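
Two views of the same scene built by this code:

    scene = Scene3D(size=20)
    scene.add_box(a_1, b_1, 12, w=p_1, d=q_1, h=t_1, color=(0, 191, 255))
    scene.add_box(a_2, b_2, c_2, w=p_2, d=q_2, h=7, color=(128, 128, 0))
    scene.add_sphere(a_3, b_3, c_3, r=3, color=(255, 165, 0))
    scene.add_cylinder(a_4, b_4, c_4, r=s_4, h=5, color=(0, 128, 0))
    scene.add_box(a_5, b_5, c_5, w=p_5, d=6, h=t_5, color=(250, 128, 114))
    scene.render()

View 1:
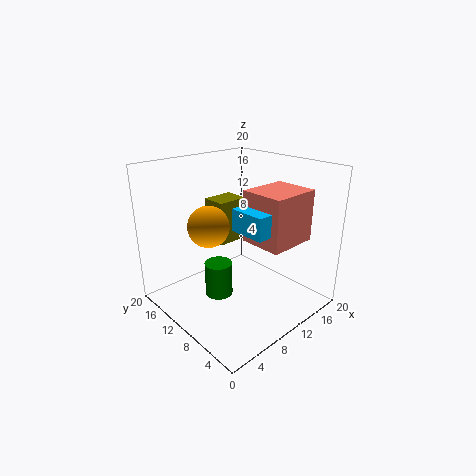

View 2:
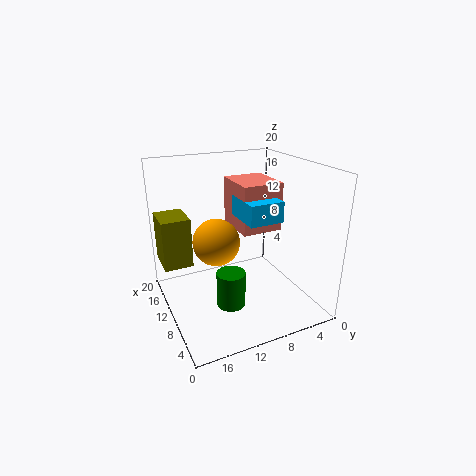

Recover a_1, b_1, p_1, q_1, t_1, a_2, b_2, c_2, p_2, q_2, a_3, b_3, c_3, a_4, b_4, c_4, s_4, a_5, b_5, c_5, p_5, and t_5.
a_1 = 8
b_1 = 4
p_1 = 6
q_1 = 5
t_1 = 3
a_2 = 12
b_2 = 16
c_2 = 6
p_2 = 5
q_2 = 4
a_3 = 8
b_3 = 14
c_3 = 11
a_4 = 8
b_4 = 12
c_4 = 1
s_4 = 2
a_5 = 10
b_5 = 3
c_5 = 10
p_5 = 7
t_5 = 7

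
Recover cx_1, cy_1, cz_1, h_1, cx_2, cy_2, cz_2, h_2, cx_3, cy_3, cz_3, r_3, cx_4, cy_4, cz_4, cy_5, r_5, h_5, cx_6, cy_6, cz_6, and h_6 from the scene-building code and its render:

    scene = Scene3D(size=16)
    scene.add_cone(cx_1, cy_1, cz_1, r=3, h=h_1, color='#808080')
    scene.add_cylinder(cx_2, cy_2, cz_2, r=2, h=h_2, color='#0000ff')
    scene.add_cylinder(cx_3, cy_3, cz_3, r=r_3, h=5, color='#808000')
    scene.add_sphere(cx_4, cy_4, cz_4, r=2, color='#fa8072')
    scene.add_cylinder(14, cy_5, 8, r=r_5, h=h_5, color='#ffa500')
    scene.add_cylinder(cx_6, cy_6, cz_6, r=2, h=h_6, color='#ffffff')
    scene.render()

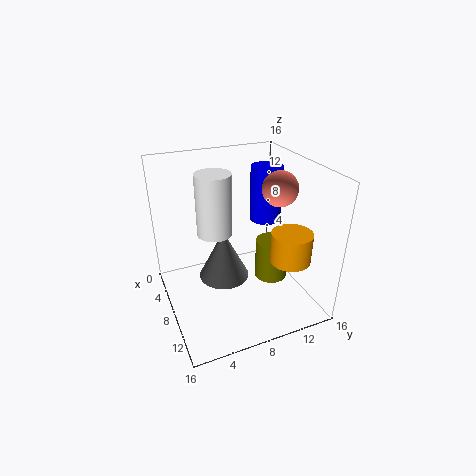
cx_1 = 6, cy_1 = 7, cz_1 = 2, h_1 = 6, cx_2 = 3, cy_2 = 14, cz_2 = 7, h_2 = 7, cx_3 = 7, cy_3 = 13, cz_3 = 1, r_3 = 2, cx_4 = 8, cy_4 = 13, cz_4 = 13, cy_5 = 11, r_5 = 2, h_5 = 3, cx_6 = 6, cy_6 = 6, cz_6 = 8, h_6 = 7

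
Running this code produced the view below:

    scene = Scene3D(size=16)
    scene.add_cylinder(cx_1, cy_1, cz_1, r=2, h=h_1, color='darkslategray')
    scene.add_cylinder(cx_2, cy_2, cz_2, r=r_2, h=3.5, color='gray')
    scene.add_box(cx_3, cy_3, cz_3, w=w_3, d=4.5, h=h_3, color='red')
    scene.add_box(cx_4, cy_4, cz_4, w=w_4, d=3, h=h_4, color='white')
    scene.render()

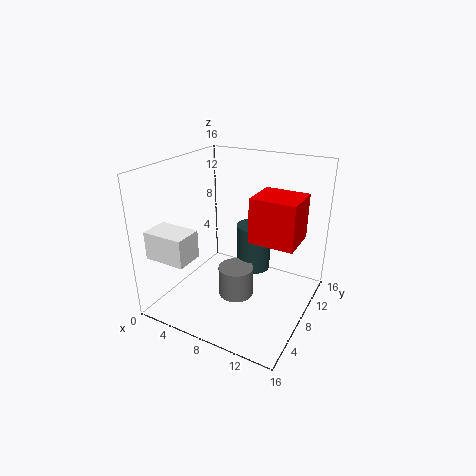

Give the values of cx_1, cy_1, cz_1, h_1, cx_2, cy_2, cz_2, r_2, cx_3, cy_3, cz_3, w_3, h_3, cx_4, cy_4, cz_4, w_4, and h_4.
cx_1 = 8.5, cy_1 = 11, cz_1 = 3, h_1 = 5.5, cx_2 = 8, cy_2 = 7.5, cz_2 = 1, r_2 = 2, cx_3 = 9.5, cy_3 = 7.5, cz_3 = 8, w_3 = 5, h_3 = 5, cx_4 = 1, cy_4 = 1, cz_4 = 7, w_4 = 4.5, h_4 = 3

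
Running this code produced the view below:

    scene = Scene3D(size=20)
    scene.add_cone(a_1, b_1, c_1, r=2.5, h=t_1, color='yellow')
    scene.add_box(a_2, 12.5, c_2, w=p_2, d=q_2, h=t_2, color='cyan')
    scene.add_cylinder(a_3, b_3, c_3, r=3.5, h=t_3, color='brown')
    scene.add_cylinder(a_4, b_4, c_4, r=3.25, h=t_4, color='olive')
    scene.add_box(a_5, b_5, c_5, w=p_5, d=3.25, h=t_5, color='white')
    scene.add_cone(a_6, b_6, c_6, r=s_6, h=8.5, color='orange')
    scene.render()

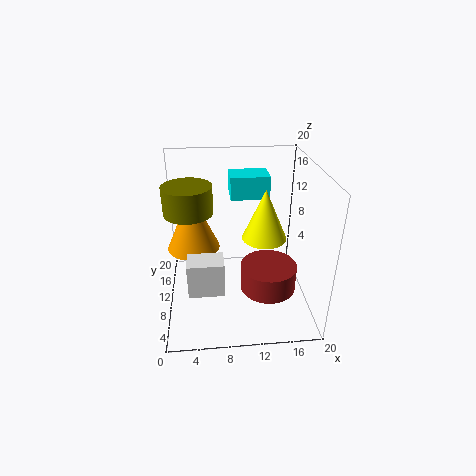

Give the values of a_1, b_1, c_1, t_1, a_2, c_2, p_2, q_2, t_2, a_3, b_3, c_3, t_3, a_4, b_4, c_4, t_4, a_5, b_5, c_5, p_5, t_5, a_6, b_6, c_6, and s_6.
a_1 = 12.25
b_1 = 3
c_1 = 14
t_1 = 5.75
a_2 = 9.25
c_2 = 14.5
p_2 = 5.5
q_2 = 4
t_2 = 3.25
a_3 = 13.25
b_3 = 4.25
c_3 = 6
t_3 = 3.25
a_4 = 3.5
b_4 = 10.25
c_4 = 14
t_4 = 3.75
a_5 = 3
b_5 = 4.5
c_5 = 4.5
p_5 = 4.75
t_5 = 4.75
a_6 = 3.75
b_6 = 12.5
c_6 = 7.5
s_6 = 3.75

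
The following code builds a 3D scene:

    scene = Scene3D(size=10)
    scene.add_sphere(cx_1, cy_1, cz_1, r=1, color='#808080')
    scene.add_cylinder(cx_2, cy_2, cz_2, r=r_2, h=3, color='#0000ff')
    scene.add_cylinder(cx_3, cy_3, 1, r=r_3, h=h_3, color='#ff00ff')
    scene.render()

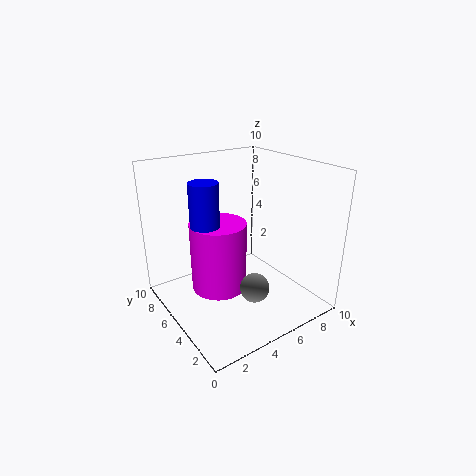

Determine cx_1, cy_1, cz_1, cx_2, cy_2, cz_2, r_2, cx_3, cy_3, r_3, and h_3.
cx_1 = 5, cy_1 = 3, cz_1 = 2, cx_2 = 3, cy_2 = 6, cz_2 = 6, r_2 = 1, cx_3 = 4, cy_3 = 6, r_3 = 2, h_3 = 5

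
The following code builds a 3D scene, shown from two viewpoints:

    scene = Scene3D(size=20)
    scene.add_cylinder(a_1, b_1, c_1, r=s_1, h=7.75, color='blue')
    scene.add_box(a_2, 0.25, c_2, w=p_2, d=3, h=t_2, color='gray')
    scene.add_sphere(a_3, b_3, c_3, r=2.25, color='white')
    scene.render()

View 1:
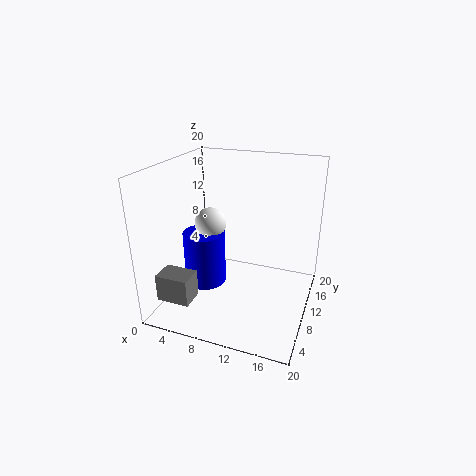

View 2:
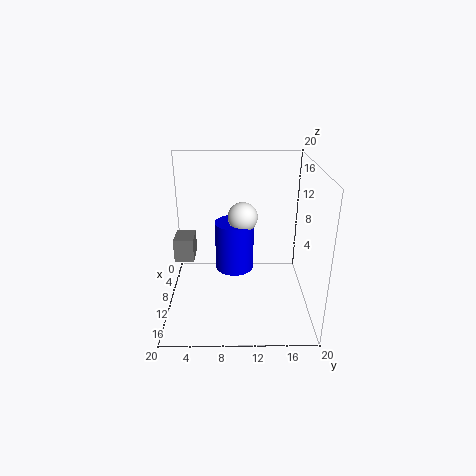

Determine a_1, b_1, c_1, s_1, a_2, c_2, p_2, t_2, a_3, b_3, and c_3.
a_1 = 5, b_1 = 9.5, c_1 = 2.5, s_1 = 3, a_2 = 2.75, c_2 = 4.5, p_2 = 4.25, t_2 = 3.5, a_3 = 5.5, b_3 = 10.75, c_3 = 11.25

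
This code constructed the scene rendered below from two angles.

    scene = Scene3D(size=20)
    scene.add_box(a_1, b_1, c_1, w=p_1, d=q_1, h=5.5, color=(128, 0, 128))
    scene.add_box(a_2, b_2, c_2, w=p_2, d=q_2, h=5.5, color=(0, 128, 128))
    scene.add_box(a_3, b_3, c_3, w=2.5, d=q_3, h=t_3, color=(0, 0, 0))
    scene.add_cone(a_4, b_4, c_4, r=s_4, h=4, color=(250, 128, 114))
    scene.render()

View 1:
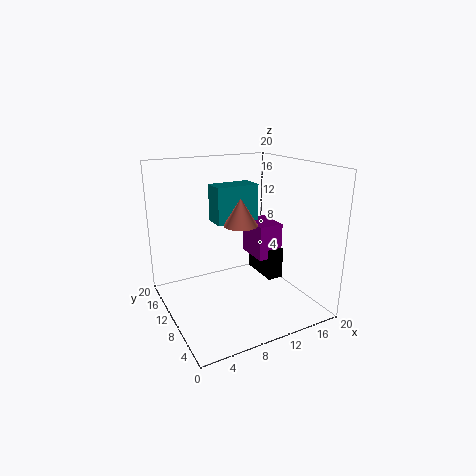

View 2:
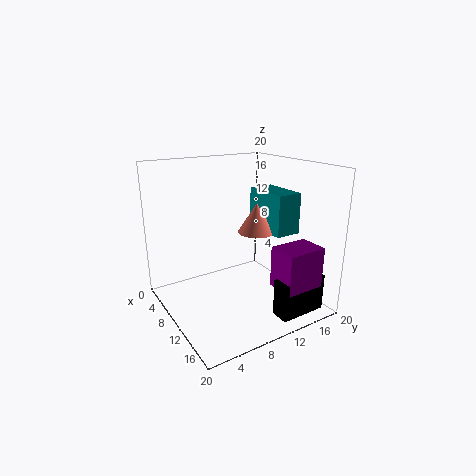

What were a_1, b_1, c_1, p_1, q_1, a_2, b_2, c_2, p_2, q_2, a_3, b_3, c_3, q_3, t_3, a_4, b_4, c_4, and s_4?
a_1 = 15, b_1 = 12, c_1 = 4.5, p_1 = 4, q_1 = 5.5, a_2 = 8.5, b_2 = 13, c_2 = 11, p_2 = 6.5, q_2 = 3.5, a_3 = 16.5, b_3 = 11.5, c_3 = 1, q_3 = 6.5, t_3 = 5, a_4 = 11.5, b_4 = 12, c_4 = 11, s_4 = 2.5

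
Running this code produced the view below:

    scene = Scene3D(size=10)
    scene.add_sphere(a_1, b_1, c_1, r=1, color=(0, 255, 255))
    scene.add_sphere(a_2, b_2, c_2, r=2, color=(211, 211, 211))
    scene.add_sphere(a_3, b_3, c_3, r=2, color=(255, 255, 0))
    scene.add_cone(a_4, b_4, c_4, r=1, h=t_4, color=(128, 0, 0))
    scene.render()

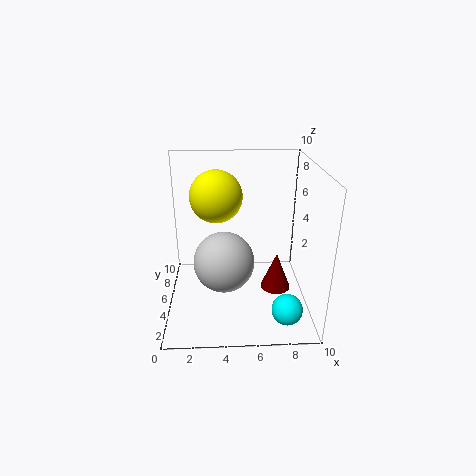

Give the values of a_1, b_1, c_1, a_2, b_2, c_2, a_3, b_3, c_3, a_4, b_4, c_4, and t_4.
a_1 = 8, b_1 = 1.5, c_1 = 1.5, a_2 = 4, b_2 = 3.5, c_2 = 4, a_3 = 3.5, b_3 = 8, c_3 = 7, a_4 = 7.5, b_4 = 3.5, c_4 = 2, t_4 = 2.5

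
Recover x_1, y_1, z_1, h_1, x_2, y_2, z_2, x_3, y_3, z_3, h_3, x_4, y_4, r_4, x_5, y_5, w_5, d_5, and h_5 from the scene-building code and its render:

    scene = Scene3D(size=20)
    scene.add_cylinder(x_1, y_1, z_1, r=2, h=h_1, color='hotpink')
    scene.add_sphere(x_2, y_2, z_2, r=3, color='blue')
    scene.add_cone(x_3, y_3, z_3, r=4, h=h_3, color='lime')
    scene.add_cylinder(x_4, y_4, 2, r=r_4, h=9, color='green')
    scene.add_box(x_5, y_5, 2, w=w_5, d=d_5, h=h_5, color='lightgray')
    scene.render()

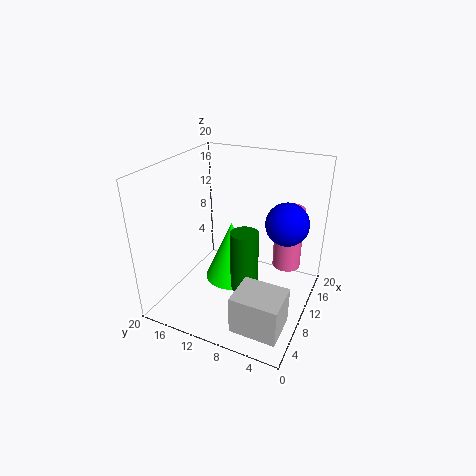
x_1 = 14; y_1 = 4; z_1 = 5; h_1 = 9; x_2 = 13; y_2 = 4; z_2 = 12; x_3 = 12; y_3 = 12; z_3 = 2; h_3 = 9; x_4 = 10; y_4 = 9; r_4 = 2; x_5 = 1; y_5 = 1; w_5 = 5; d_5 = 6; h_5 = 5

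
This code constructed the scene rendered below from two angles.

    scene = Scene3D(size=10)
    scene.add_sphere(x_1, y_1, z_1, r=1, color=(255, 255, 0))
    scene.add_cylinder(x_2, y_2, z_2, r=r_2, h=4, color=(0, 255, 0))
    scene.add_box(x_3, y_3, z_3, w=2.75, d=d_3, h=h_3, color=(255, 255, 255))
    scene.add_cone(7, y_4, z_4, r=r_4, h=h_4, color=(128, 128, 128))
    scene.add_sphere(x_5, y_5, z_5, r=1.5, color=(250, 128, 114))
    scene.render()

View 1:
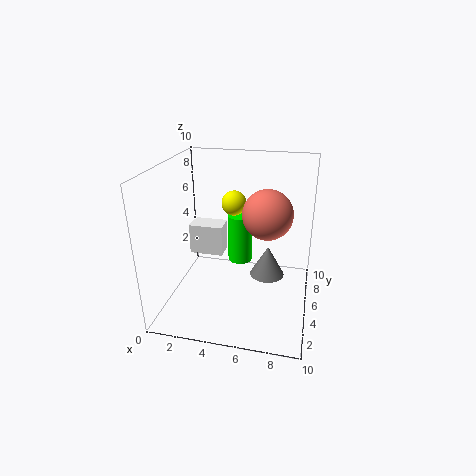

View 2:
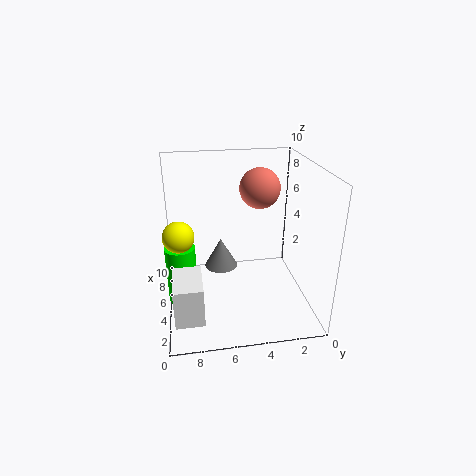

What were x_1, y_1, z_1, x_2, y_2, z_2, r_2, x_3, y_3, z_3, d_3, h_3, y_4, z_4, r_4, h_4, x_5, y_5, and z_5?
x_1 = 3.75, y_1 = 9, z_1 = 6, x_2 = 4.25, y_2 = 9, z_2 = 1, r_2 = 1, x_3 = 0.25, y_3 = 7.75, z_3 = 1.75, d_3 = 1.75, h_3 = 2.5, y_4 = 6, z_4 = 1.75, r_4 = 1.25, h_4 = 2.25, x_5 = 7.25, y_5 = 3, z_5 = 7.75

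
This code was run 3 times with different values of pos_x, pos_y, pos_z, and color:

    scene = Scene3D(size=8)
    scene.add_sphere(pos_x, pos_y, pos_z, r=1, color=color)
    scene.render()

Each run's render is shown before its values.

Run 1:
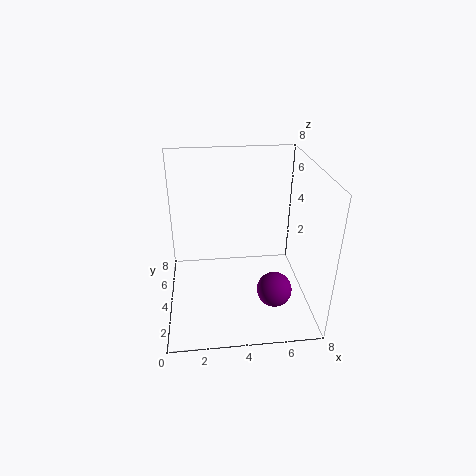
pos_x = 6, pos_y = 3, pos_z = 1, color = 'purple'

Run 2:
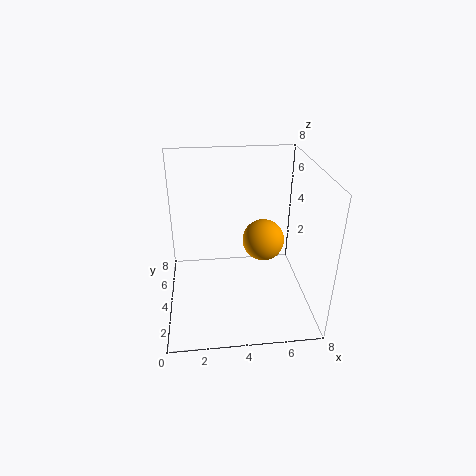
pos_x = 5, pos_y = 2, pos_z = 5, color = 'orange'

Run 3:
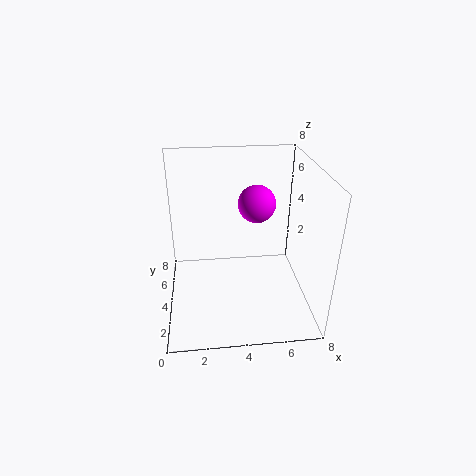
pos_x = 5, pos_y = 4, pos_z = 6, color = 'magenta'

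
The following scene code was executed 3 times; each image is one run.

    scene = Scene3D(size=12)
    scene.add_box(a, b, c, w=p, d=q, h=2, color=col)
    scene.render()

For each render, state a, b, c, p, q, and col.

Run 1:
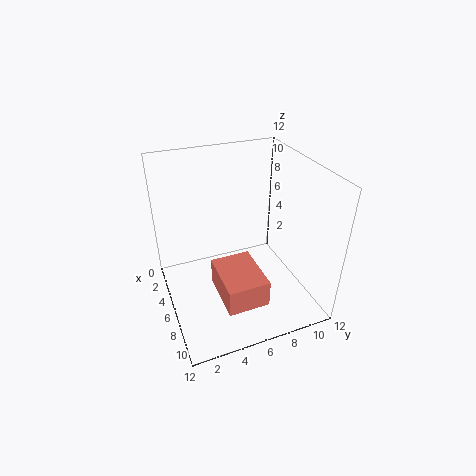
a = 8, b = 3, c = 4, p = 4, q = 3, col = 'salmon'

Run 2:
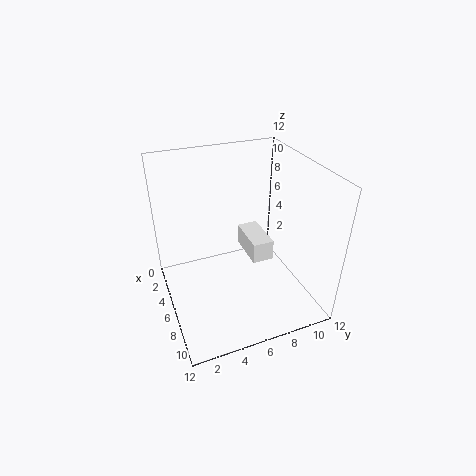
a = 1, b = 8, c = 2, p = 4, q = 2, col = 'white'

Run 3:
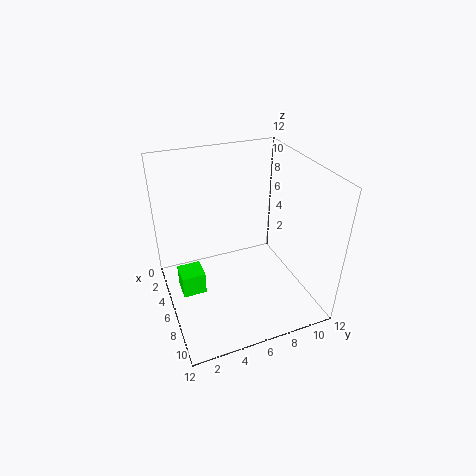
a = 4, b = 1, c = 1, p = 2, q = 2, col = 'lime'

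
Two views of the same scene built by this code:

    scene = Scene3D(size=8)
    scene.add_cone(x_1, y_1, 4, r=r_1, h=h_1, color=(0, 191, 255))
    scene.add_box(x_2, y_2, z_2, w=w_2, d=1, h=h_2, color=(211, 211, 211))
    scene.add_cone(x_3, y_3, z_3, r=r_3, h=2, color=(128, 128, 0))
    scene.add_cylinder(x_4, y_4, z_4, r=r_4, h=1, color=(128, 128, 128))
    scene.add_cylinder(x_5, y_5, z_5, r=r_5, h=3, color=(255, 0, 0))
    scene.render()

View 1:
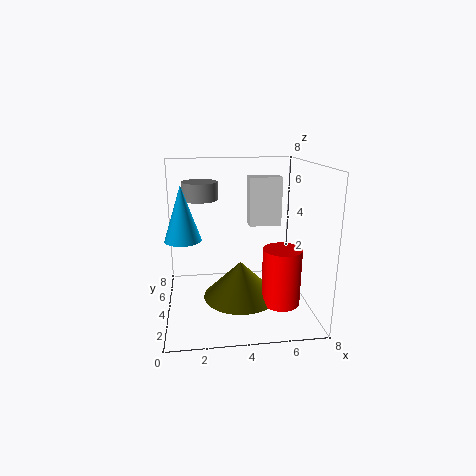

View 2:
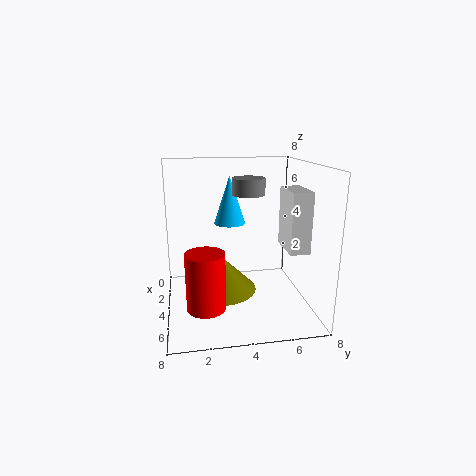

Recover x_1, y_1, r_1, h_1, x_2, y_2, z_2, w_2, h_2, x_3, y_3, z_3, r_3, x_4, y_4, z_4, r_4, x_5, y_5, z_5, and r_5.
x_1 = 1, y_1 = 4, r_1 = 1, h_1 = 3, x_2 = 5, y_2 = 6, z_2 = 4, w_2 = 2, h_2 = 3, x_3 = 4, y_3 = 3, z_3 = 1, r_3 = 2, x_4 = 2, y_4 = 5, z_4 = 6, r_4 = 1, x_5 = 6, y_5 = 2, z_5 = 1, r_5 = 1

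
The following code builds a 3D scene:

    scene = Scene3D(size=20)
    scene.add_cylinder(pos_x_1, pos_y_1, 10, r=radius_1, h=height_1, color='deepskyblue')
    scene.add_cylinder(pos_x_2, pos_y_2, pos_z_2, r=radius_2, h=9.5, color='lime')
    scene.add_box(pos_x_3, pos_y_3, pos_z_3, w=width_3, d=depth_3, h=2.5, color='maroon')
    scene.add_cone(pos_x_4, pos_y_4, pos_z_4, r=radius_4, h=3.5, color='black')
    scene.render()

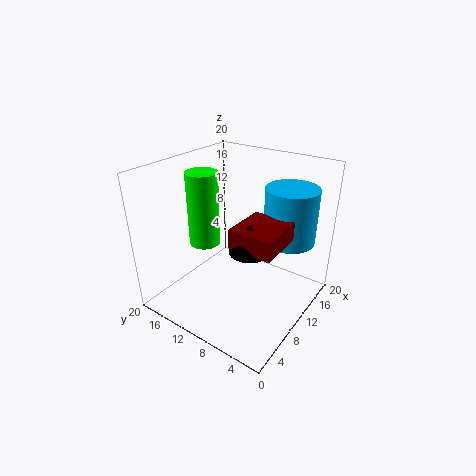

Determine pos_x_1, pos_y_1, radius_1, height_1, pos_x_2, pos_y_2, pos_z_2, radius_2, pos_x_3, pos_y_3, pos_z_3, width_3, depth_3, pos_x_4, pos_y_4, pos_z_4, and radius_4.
pos_x_1 = 13.5, pos_y_1 = 4, radius_1 = 3.5, height_1 = 7.5, pos_x_2 = 6, pos_y_2 = 12.5, pos_z_2 = 10.5, radius_2 = 2, pos_x_3 = 4.5, pos_y_3 = 2, pos_z_3 = 12, width_3 = 6, depth_3 = 5.5, pos_x_4 = 6, pos_y_4 = 5.5, pos_z_4 = 11.5, radius_4 = 2.5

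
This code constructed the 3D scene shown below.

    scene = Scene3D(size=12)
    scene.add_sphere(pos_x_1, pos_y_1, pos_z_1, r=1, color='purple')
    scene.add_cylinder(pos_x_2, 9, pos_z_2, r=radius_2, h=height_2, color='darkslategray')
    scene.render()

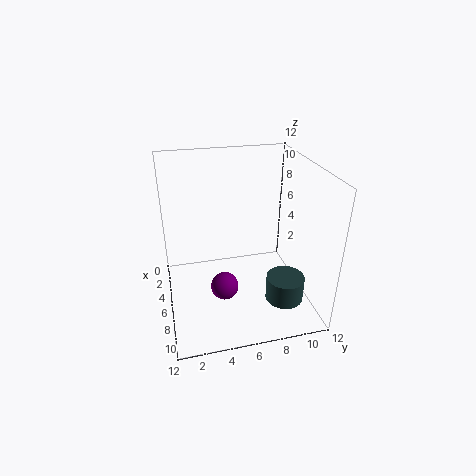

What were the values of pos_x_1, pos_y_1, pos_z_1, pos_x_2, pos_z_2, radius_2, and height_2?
pos_x_1 = 10, pos_y_1 = 4, pos_z_1 = 4.5, pos_x_2 = 9.5, pos_z_2 = 2, radius_2 = 1.5, height_2 = 2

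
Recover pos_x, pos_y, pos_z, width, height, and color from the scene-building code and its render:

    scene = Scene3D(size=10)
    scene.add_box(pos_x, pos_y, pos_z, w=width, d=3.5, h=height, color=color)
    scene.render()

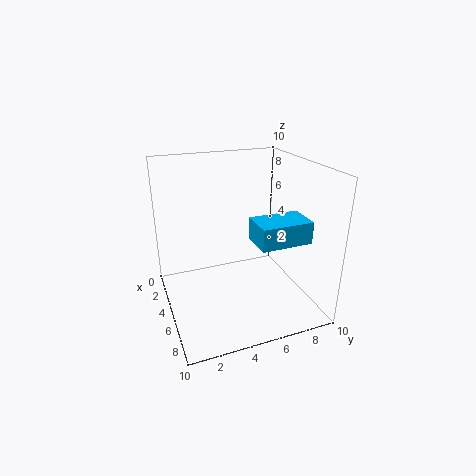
pos_x = 5.75; pos_y = 5.5; pos_z = 5.25; width = 2.25; height = 1.5; color = 'deepskyblue'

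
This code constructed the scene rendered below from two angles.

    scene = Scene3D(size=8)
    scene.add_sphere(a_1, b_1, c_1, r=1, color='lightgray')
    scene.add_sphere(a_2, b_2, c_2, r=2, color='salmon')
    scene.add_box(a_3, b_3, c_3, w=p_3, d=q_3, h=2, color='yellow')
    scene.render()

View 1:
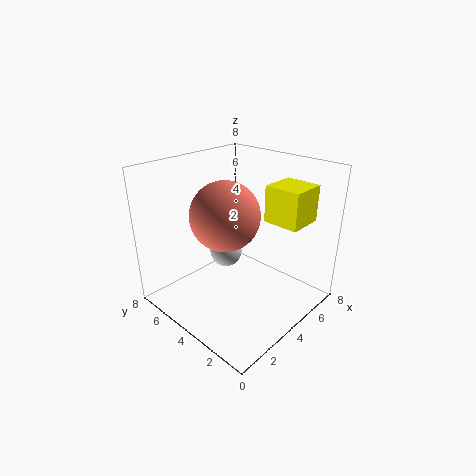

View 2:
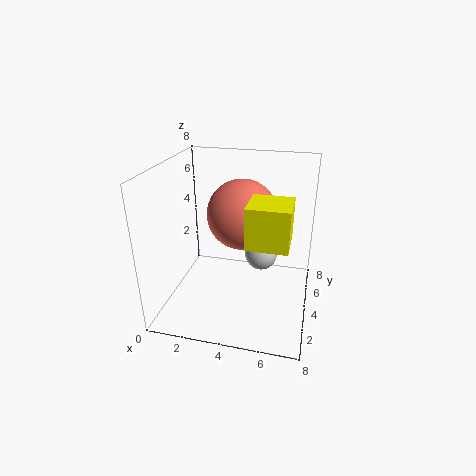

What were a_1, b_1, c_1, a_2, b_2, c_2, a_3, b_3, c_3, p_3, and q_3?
a_1 = 5; b_1 = 6; c_1 = 2; a_2 = 4; b_2 = 5; c_2 = 5; a_3 = 5; b_3 = 1; c_3 = 5; p_3 = 2; q_3 = 2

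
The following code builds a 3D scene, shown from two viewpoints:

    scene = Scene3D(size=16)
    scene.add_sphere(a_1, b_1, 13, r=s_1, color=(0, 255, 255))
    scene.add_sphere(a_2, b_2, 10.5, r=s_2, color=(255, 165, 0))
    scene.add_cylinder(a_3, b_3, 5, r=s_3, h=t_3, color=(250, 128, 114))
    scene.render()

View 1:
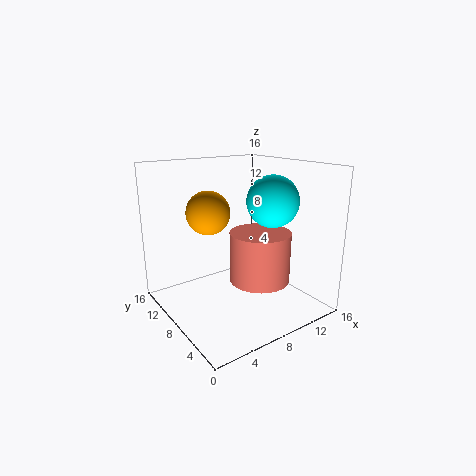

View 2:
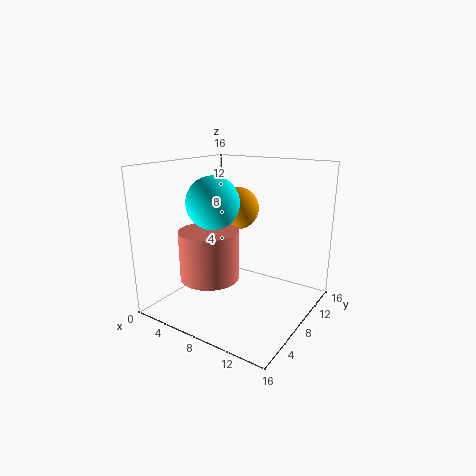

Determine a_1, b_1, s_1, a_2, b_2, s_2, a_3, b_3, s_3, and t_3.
a_1 = 8.5
b_1 = 3
s_1 = 2.5
a_2 = 6
b_2 = 11
s_2 = 2.5
a_3 = 7.5
b_3 = 3.5
s_3 = 3
t_3 = 5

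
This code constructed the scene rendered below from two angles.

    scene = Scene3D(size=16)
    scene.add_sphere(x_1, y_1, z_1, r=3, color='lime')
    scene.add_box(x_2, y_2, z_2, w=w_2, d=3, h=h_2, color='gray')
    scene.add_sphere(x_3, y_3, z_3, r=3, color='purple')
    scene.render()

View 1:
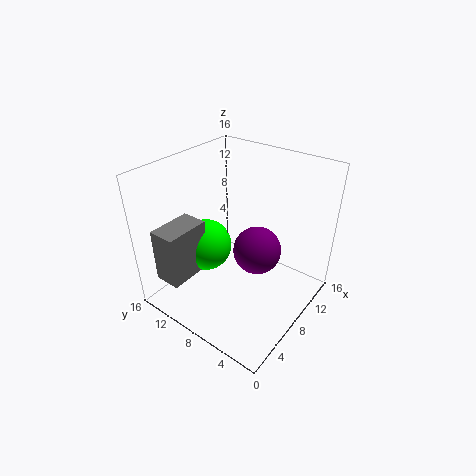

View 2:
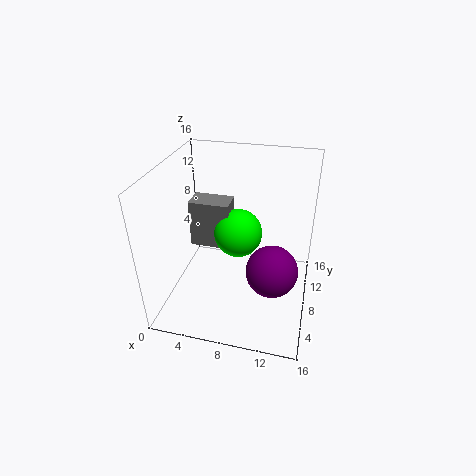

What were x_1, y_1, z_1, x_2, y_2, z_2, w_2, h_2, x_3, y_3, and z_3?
x_1 = 7, y_1 = 12, z_1 = 6, x_2 = 1, y_2 = 11, z_2 = 4, w_2 = 5, h_2 = 6, x_3 = 12, y_3 = 8, z_3 = 4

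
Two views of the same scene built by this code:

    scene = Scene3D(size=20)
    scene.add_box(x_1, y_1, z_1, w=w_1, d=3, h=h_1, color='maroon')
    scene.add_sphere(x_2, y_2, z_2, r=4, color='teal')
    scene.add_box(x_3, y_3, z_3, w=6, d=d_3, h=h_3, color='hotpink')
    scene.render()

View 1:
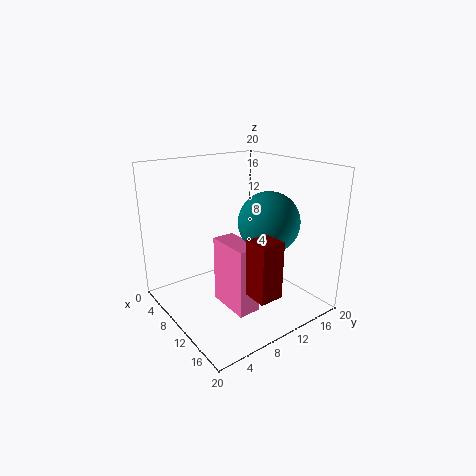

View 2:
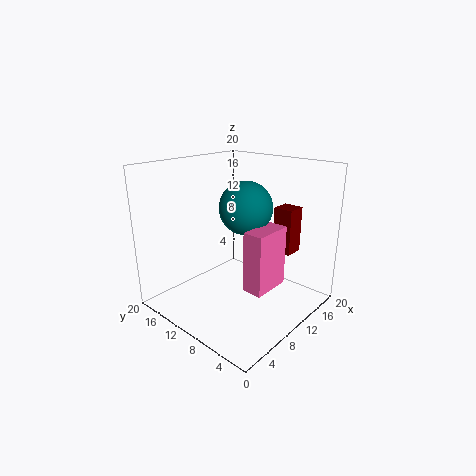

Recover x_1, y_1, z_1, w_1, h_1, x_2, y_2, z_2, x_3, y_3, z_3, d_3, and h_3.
x_1 = 17, y_1 = 6, z_1 = 6, w_1 = 3, h_1 = 7, x_2 = 14, y_2 = 12, z_2 = 13, x_3 = 10, y_3 = 6, z_3 = 2, d_3 = 3, h_3 = 9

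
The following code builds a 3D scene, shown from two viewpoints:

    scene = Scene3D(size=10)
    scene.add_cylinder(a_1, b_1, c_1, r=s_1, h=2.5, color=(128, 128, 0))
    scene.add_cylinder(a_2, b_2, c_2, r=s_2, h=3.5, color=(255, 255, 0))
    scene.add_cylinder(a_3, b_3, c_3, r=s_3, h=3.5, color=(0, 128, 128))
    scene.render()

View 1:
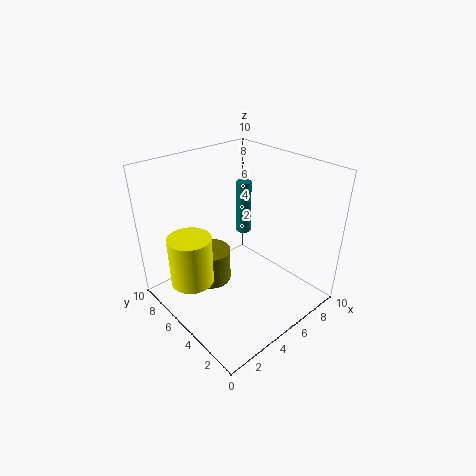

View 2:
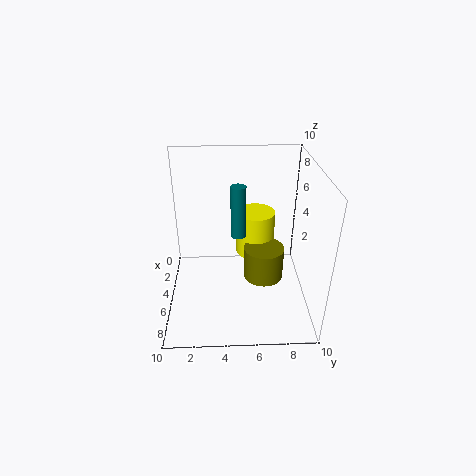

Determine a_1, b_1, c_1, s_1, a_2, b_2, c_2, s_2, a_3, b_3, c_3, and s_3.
a_1 = 4
b_1 = 7
c_1 = 1
s_1 = 1.5
a_2 = 2
b_2 = 6.5
c_2 = 2
s_2 = 1.5
a_3 = 5.5
b_3 = 5
c_3 = 5.5
s_3 = 0.5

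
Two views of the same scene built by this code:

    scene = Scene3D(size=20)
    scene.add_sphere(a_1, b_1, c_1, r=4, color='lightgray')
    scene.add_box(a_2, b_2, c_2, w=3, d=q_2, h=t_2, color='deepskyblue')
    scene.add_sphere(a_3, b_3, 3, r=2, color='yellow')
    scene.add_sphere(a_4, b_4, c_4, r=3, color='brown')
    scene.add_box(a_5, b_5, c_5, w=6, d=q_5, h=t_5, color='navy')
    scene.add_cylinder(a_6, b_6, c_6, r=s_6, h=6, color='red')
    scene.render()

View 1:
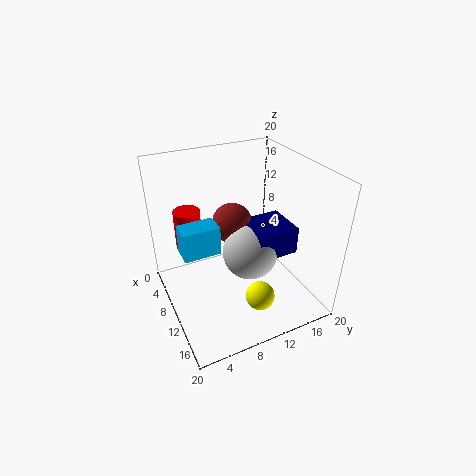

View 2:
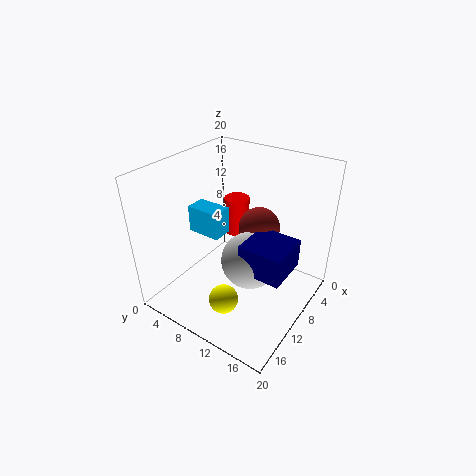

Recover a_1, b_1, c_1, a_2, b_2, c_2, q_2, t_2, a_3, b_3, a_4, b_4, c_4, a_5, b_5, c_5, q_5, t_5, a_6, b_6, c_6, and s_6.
a_1 = 10; b_1 = 12; c_1 = 7; a_2 = 8; b_2 = 2; c_2 = 9; q_2 = 5; t_2 = 4; a_3 = 15; b_3 = 11; a_4 = 6; b_4 = 11; c_4 = 10; a_5 = 7; b_5 = 12; c_5 = 7; q_5 = 6; t_5 = 4; a_6 = 3; b_6 = 5; c_6 = 6; s_6 = 2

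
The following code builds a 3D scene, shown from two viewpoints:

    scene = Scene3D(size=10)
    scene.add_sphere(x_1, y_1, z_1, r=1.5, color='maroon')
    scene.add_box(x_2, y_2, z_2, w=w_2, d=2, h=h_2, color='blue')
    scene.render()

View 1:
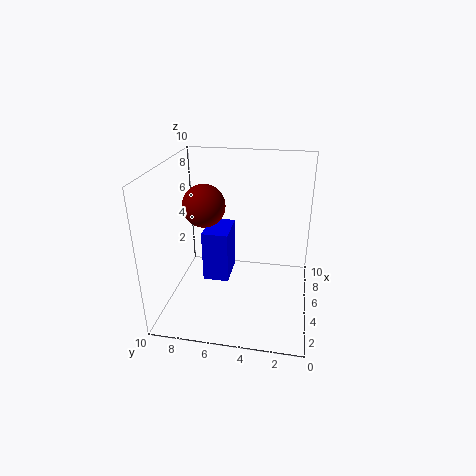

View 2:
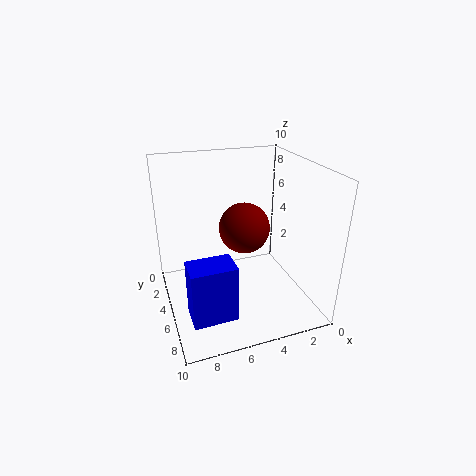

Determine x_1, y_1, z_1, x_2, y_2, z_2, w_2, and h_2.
x_1 = 5.5, y_1 = 7.5, z_1 = 7, x_2 = 6, y_2 = 6, z_2 = 0.5, w_2 = 3, h_2 = 4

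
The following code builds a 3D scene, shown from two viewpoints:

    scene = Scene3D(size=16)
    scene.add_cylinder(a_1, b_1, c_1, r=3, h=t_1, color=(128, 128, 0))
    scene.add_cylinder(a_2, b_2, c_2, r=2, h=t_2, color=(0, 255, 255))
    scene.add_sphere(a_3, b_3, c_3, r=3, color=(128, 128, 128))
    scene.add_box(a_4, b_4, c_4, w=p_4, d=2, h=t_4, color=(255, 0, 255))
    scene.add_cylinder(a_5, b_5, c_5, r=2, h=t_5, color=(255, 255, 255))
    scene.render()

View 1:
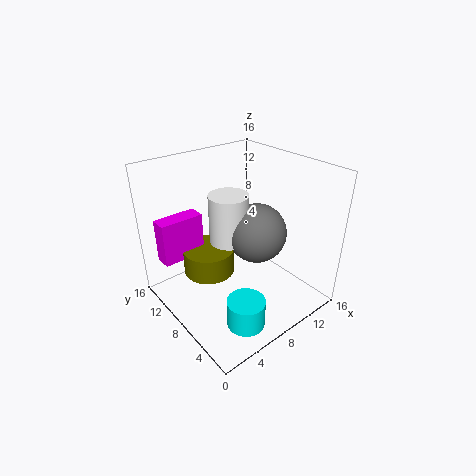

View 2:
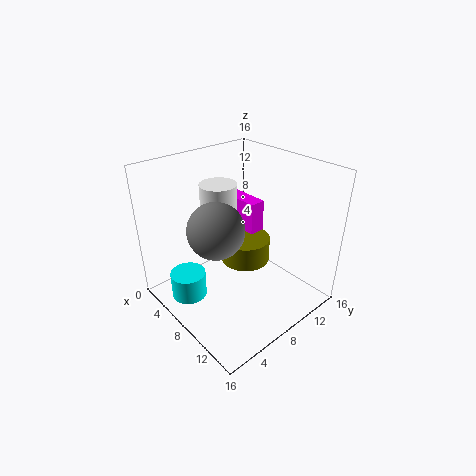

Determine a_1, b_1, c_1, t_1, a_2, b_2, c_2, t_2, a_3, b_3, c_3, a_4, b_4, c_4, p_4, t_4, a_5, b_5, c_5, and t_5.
a_1 = 6
b_1 = 11
c_1 = 3
t_1 = 3
a_2 = 5
b_2 = 3
c_2 = 1
t_2 = 3
a_3 = 8
b_3 = 5
c_3 = 10
a_4 = 1
b_4 = 12
c_4 = 5
p_4 = 5
t_4 = 5
a_5 = 6
b_5 = 7
c_5 = 9
t_5 = 5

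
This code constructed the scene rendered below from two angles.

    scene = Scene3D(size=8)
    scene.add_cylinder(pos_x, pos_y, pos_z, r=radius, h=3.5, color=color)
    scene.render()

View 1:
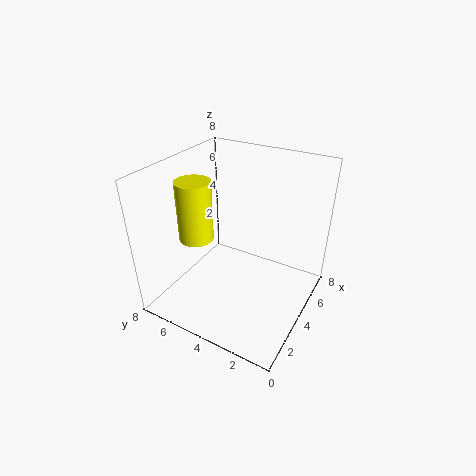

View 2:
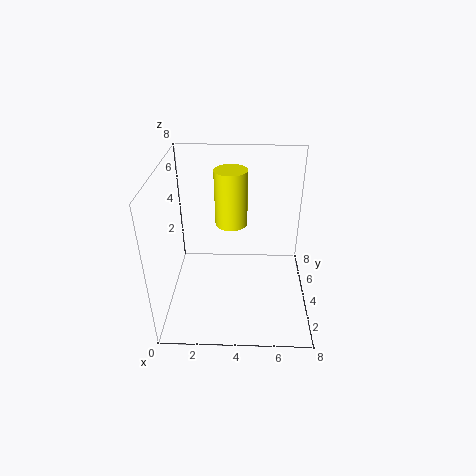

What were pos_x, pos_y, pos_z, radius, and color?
pos_x = 3.5, pos_y = 6.5, pos_z = 3.5, radius = 1, color = 'yellow'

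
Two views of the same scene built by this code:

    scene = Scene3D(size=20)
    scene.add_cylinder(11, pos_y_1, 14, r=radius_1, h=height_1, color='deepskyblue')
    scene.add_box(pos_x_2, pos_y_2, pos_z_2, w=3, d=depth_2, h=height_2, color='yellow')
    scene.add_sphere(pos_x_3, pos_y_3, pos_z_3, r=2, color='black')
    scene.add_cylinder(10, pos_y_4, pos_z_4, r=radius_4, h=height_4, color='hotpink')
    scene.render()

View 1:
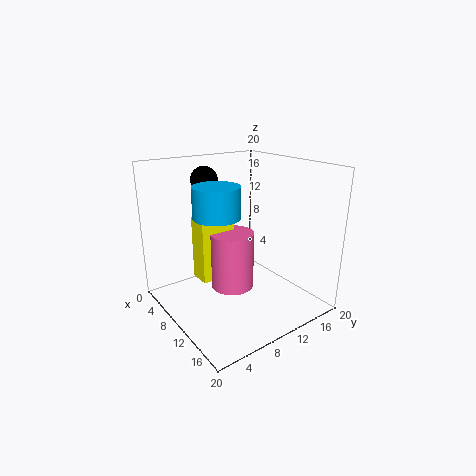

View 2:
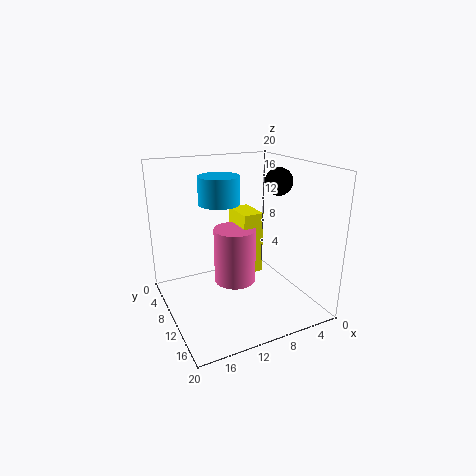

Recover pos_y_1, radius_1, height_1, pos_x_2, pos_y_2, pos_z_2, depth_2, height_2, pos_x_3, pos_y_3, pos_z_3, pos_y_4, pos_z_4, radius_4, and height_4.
pos_y_1 = 6, radius_1 = 3, height_1 = 4, pos_x_2 = 6, pos_y_2 = 5, pos_z_2 = 4, depth_2 = 5, height_2 = 9, pos_x_3 = 3, pos_y_3 = 9, pos_z_3 = 17, pos_y_4 = 9, pos_z_4 = 3, radius_4 = 3, height_4 = 8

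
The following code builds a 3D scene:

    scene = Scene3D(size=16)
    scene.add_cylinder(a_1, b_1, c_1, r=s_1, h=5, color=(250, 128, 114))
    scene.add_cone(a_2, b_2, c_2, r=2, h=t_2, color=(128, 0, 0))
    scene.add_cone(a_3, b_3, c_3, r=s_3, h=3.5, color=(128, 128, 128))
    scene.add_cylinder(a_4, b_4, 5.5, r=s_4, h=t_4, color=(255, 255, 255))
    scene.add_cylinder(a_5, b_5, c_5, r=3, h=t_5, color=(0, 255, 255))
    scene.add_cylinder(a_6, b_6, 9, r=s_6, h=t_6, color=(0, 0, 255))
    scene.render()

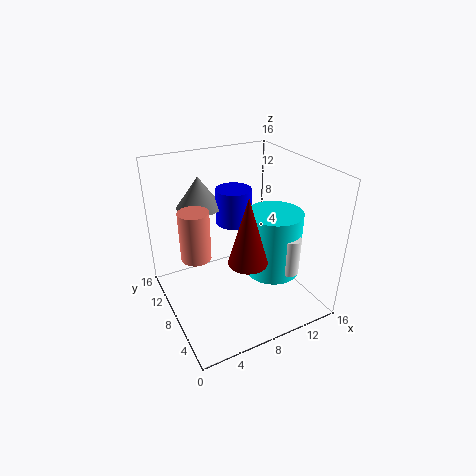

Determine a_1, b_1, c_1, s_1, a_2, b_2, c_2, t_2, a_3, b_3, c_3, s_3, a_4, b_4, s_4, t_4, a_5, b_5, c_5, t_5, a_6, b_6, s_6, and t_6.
a_1 = 2.5, b_1 = 6.5, c_1 = 8, s_1 = 1.5, a_2 = 7, b_2 = 4, c_2 = 7.5, t_2 = 7, a_3 = 5, b_3 = 11.5, c_3 = 11, s_3 = 2.5, a_4 = 11.5, b_4 = 3, s_4 = 1, t_4 = 4, a_5 = 11, b_5 = 5.5, c_5 = 4.5, t_5 = 7, a_6 = 8.5, b_6 = 10, s_6 = 2, t_6 = 4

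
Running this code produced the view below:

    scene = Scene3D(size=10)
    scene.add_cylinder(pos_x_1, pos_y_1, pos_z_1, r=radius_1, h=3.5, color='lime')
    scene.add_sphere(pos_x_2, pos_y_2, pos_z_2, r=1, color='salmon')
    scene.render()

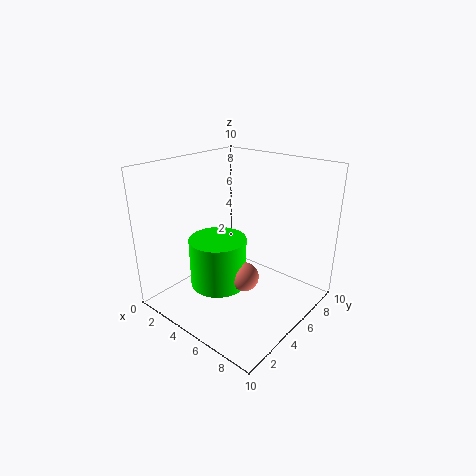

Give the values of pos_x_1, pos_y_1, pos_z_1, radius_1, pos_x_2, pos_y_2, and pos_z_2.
pos_x_1 = 4
pos_y_1 = 4
pos_z_1 = 1.5
radius_1 = 2
pos_x_2 = 6
pos_y_2 = 4.5
pos_z_2 = 2.5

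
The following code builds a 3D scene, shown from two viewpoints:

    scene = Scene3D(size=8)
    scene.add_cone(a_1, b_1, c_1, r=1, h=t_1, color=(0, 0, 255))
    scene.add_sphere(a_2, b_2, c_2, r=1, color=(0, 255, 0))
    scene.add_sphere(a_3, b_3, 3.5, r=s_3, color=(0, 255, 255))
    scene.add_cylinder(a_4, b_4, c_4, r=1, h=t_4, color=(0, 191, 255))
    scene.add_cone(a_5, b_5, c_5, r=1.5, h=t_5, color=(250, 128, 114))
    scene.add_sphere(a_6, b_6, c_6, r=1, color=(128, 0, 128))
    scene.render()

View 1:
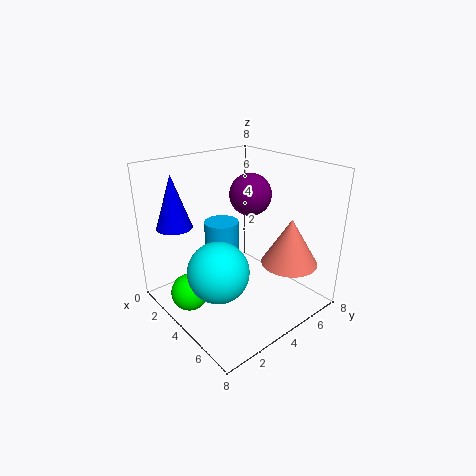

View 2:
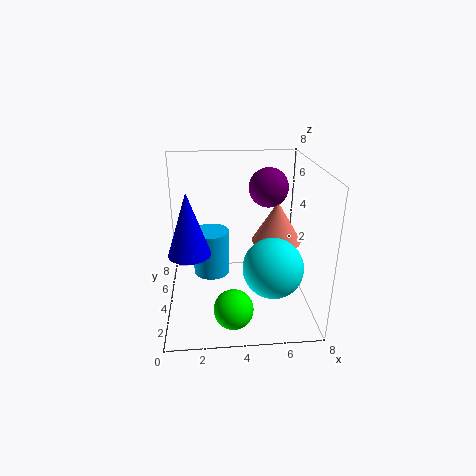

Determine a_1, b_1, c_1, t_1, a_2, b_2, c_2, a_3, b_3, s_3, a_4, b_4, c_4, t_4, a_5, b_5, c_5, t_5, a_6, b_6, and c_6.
a_1 = 1.5, b_1 = 1.5, c_1 = 4.5, t_1 = 3, a_2 = 3.5, b_2 = 1, c_2 = 1.5, a_3 = 5.5, b_3 = 1.5, s_3 = 1.5, a_4 = 2.5, b_4 = 4, c_4 = 2, t_4 = 2.5, a_5 = 6.5, b_5 = 5.5, c_5 = 3, t_5 = 2.5, a_6 = 5.5, b_6 = 3.5, c_6 = 7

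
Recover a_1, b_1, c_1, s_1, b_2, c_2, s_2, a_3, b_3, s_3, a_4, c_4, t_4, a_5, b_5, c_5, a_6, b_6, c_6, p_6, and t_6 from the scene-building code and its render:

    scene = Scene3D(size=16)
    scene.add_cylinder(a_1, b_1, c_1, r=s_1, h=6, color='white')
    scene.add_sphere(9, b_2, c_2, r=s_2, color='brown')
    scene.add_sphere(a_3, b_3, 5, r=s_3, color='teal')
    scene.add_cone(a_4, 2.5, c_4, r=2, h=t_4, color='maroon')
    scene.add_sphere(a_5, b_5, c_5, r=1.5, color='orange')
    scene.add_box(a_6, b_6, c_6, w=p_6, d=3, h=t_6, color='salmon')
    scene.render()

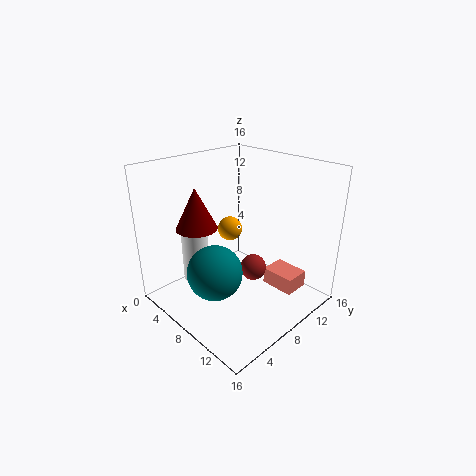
a_1 = 4
b_1 = 5
c_1 = 2.5
s_1 = 1.5
b_2 = 9.5
c_2 = 4
s_2 = 1.5
a_3 = 8
b_3 = 4.5
s_3 = 3
a_4 = 8
c_4 = 11
t_4 = 4
a_5 = 4
b_5 = 10.5
c_5 = 7
a_6 = 9
b_6 = 11.5
c_6 = 1
p_6 = 4
t_6 = 2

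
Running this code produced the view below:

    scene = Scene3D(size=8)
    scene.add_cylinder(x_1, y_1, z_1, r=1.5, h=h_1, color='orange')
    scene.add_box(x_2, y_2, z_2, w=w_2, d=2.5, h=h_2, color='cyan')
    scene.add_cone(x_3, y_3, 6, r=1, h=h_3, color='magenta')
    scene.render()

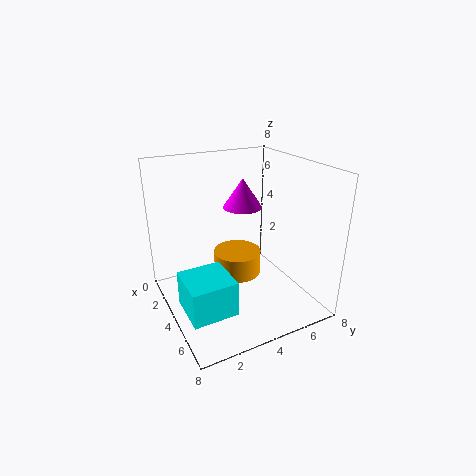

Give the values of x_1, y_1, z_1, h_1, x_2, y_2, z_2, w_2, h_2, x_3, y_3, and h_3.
x_1 = 2
y_1 = 5
z_1 = 0.5
h_1 = 1.5
x_2 = 3.5
y_2 = 0.5
z_2 = 0.5
w_2 = 2.5
h_2 = 2
x_3 = 4.5
y_3 = 4
h_3 = 1.5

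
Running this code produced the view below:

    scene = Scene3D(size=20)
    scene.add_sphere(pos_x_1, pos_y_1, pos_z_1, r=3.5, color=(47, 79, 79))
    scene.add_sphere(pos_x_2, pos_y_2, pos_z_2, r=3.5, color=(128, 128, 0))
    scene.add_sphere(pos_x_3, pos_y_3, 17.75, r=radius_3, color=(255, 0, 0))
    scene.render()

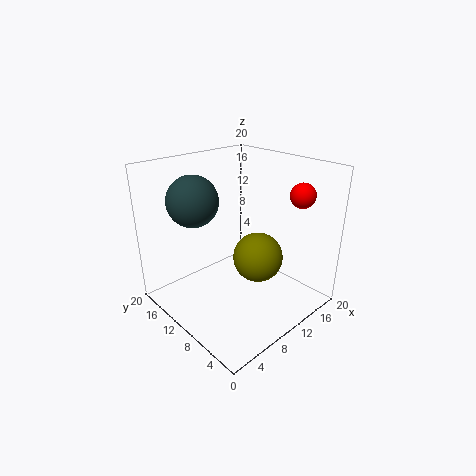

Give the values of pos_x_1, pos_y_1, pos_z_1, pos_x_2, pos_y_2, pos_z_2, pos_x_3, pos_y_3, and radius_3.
pos_x_1 = 5.75; pos_y_1 = 14.25; pos_z_1 = 15.25; pos_x_2 = 12; pos_y_2 = 8; pos_z_2 = 7; pos_x_3 = 12.25; pos_y_3 = 1.5; radius_3 = 1.5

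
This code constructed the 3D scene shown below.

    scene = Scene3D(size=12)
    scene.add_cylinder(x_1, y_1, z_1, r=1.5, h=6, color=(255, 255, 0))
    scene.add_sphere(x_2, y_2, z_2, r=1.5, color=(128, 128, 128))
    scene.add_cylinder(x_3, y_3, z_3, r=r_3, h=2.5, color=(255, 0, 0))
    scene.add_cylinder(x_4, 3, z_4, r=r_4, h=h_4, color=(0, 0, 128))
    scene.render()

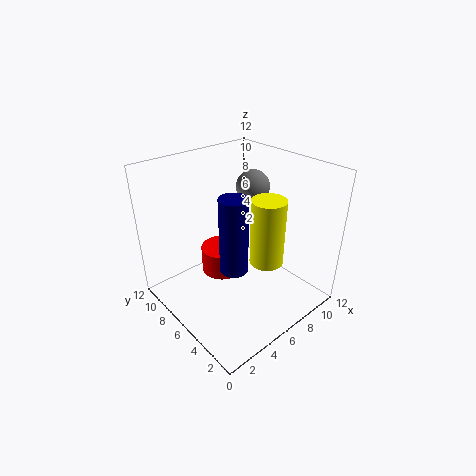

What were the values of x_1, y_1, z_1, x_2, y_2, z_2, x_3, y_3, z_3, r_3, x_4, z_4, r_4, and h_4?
x_1 = 8.5
y_1 = 5
z_1 = 3
x_2 = 9.5
y_2 = 8
z_2 = 9
x_3 = 7
y_3 = 9.5
z_3 = 0.5
r_3 = 2
x_4 = 3
z_4 = 6
r_4 = 1
h_4 = 5.5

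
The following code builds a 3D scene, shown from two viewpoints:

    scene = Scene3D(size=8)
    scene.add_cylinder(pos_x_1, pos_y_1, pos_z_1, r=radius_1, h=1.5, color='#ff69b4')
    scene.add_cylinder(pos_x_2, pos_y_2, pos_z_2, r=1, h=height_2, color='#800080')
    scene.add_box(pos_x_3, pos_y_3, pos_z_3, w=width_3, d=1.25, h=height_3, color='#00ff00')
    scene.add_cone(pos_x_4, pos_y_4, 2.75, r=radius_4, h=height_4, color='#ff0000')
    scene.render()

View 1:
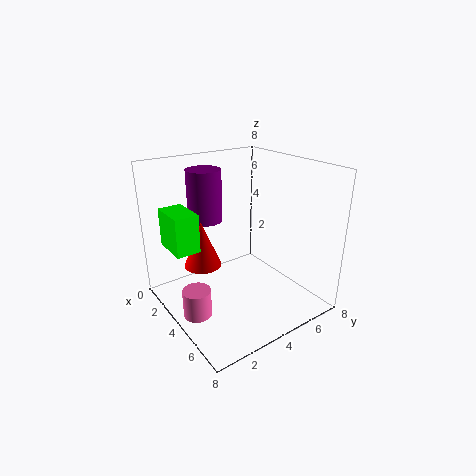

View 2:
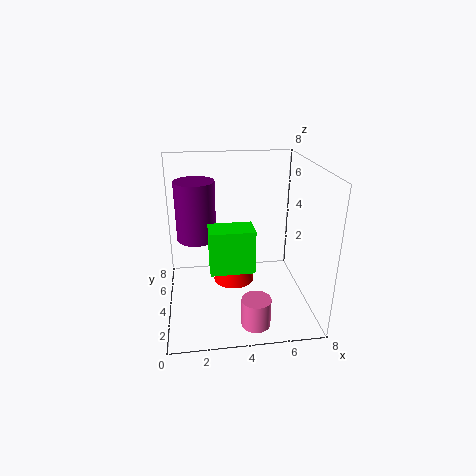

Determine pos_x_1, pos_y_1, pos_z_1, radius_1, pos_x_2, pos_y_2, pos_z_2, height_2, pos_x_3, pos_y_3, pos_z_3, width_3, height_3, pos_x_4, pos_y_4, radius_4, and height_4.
pos_x_1 = 4.5
pos_y_1 = 1
pos_z_1 = 0.5
radius_1 = 0.75
pos_x_2 = 1.75
pos_y_2 = 3.25
pos_z_2 = 4.5
height_2 = 3
pos_x_3 = 2.25
pos_y_3 = 0.25
pos_z_3 = 4
width_3 = 2
height_3 = 2
pos_x_4 = 3.5
pos_y_4 = 2
radius_4 = 1
height_4 = 2.5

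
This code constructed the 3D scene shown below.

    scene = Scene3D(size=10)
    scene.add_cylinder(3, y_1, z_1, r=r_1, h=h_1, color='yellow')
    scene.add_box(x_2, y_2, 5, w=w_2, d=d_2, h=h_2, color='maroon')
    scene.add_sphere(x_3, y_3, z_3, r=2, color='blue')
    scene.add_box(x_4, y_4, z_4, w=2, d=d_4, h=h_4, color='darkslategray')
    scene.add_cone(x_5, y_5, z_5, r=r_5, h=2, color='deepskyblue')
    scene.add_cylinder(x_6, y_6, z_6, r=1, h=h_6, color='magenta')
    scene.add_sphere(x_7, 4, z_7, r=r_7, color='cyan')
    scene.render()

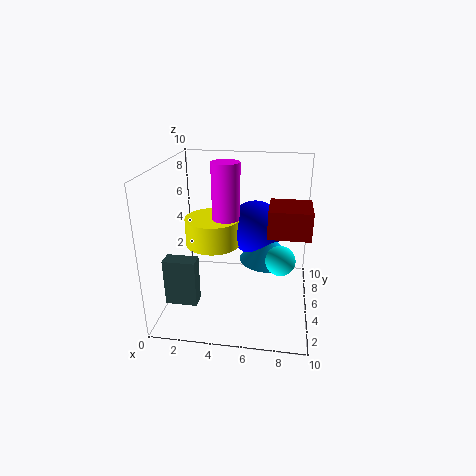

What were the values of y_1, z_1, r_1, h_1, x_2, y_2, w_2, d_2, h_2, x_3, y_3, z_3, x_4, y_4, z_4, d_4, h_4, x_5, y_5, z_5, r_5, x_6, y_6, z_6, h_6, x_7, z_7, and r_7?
y_1 = 6; z_1 = 4; r_1 = 2; h_1 = 2; x_2 = 7; y_2 = 5; w_2 = 3; d_2 = 3; h_2 = 2; x_3 = 6; y_3 = 7; z_3 = 5; x_4 = 1; y_4 = 1; z_4 = 2; d_4 = 1; h_4 = 3; x_5 = 7; y_5 = 6; z_5 = 3; r_5 = 2; x_6 = 4; y_6 = 6; z_6 = 5; h_6 = 5; x_7 = 8; z_7 = 4; r_7 = 1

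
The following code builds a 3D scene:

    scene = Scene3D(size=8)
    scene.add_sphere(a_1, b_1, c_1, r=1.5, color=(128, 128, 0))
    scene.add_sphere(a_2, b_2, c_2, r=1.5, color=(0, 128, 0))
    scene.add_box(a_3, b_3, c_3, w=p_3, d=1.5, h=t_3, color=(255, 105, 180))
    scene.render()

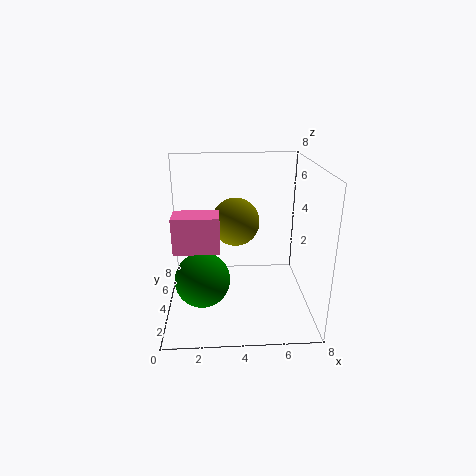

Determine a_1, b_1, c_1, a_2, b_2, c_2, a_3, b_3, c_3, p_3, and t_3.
a_1 = 4, b_1 = 6.5, c_1 = 4, a_2 = 2, b_2 = 3, c_2 = 2, a_3 = 0.5, b_3 = 3, c_3 = 3.5, p_3 = 2.5, t_3 = 2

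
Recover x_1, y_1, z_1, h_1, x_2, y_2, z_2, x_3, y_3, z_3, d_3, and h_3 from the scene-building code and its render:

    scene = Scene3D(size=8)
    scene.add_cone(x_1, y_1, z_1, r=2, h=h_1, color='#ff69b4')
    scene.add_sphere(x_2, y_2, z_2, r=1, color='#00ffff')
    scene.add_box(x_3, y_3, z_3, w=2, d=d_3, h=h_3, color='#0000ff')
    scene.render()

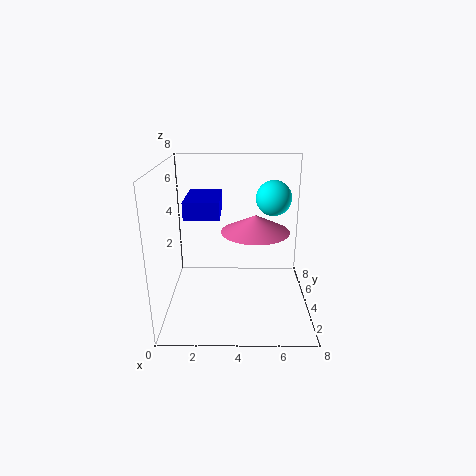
x_1 = 5
y_1 = 5
z_1 = 4
h_1 = 1
x_2 = 6
y_2 = 5
z_2 = 6
x_3 = 1
y_3 = 4
z_3 = 5
d_3 = 3
h_3 = 1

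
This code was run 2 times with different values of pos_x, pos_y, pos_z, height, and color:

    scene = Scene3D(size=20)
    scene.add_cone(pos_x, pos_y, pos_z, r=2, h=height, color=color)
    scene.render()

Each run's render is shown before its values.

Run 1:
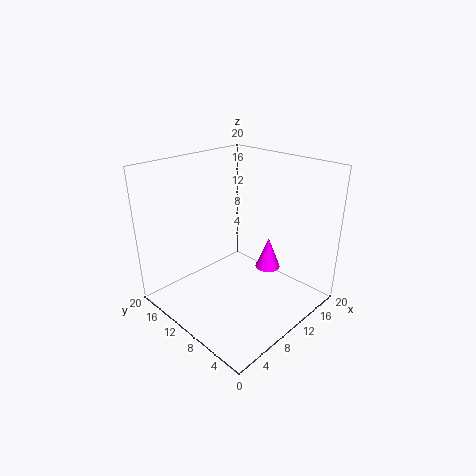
pos_x = 17.5
pos_y = 10.5
pos_z = 2
height = 5
color = 'magenta'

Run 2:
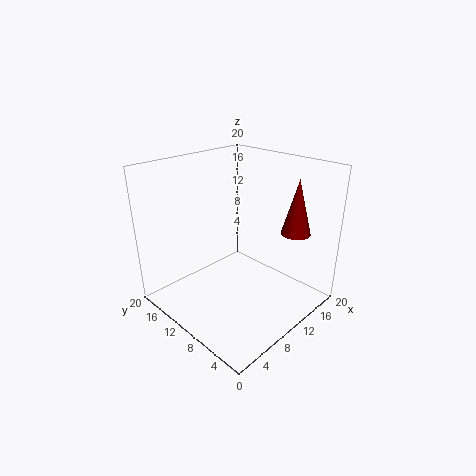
pos_x = 15
pos_y = 4
pos_z = 11
height = 7.5
color = 'maroon'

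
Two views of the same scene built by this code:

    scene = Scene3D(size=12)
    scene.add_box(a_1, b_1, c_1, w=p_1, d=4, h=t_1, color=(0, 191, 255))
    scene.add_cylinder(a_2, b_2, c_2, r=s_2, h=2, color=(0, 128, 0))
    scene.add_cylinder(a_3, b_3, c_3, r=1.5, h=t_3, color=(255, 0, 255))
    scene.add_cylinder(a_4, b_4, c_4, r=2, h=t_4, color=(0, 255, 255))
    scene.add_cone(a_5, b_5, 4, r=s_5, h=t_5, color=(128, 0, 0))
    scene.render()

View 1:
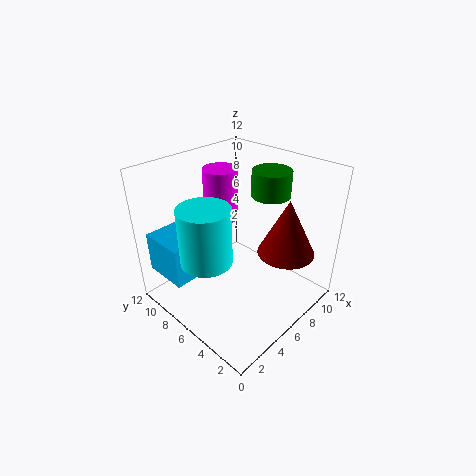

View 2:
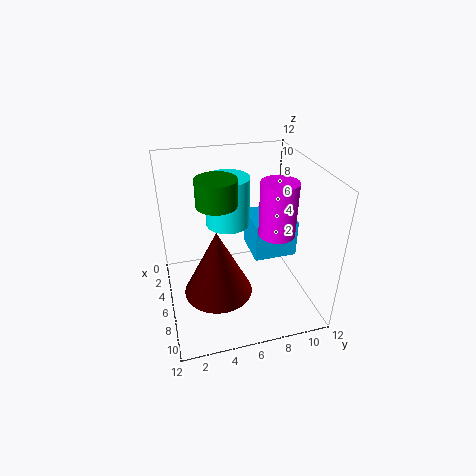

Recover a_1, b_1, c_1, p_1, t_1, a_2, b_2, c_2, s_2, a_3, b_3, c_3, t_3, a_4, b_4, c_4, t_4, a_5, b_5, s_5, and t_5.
a_1 = 1; b_1 = 8; c_1 = 2.5; p_1 = 4; t_1 = 3.5; a_2 = 7.5; b_2 = 4; c_2 = 10; s_2 = 1.5; a_3 = 7; b_3 = 9; c_3 = 6.5; t_3 = 4.5; a_4 = 2.5; b_4 = 6; c_4 = 5.5; t_4 = 4.5; a_5 = 9.5; b_5 = 3.5; s_5 = 2.5; t_5 = 5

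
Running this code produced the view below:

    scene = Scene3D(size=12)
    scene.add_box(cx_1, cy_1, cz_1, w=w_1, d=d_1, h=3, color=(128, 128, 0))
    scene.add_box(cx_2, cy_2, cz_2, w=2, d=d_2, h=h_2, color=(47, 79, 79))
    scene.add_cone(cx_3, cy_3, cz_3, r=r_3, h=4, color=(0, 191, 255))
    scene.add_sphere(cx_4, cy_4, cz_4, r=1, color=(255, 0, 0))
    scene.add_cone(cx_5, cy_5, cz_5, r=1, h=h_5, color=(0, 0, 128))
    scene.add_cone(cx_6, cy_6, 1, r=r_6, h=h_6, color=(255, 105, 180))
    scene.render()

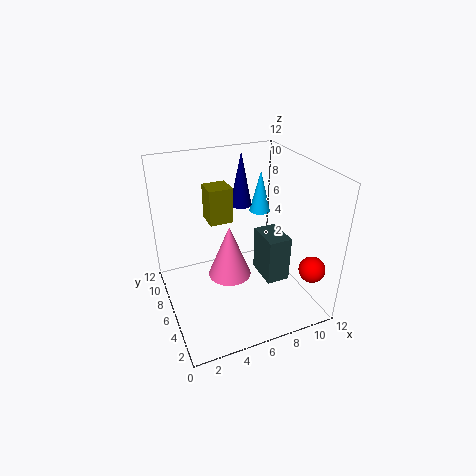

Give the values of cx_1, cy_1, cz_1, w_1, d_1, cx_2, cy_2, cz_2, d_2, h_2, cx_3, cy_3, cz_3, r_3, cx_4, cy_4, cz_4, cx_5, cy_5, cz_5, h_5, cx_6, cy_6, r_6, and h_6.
cx_1 = 4; cy_1 = 7; cz_1 = 7; w_1 = 2; d_1 = 2; cx_2 = 8; cy_2 = 4; cz_2 = 2; d_2 = 3; h_2 = 4; cx_3 = 10; cy_3 = 10; cz_3 = 6; r_3 = 1; cx_4 = 10; cy_4 = 1; cz_4 = 5; cx_5 = 8; cy_5 = 10; cz_5 = 7; h_5 = 5; cx_6 = 6; cy_6 = 8; r_6 = 2; h_6 = 5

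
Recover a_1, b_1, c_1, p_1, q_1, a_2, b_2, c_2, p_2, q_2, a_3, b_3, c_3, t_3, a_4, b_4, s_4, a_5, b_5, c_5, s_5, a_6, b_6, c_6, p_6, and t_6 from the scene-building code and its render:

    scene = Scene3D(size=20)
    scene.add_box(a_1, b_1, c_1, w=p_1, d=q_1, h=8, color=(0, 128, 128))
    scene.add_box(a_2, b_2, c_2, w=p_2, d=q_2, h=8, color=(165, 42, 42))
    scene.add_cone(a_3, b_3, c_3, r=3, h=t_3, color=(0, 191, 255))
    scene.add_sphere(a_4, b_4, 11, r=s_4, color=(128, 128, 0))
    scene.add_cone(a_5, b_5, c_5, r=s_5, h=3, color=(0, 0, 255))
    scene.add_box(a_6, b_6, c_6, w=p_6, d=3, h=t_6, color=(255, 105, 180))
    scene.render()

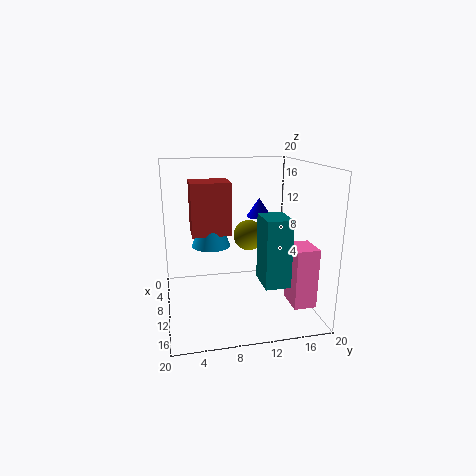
a_1 = 16
b_1 = 11
c_1 = 7
p_1 = 4
q_1 = 3
a_2 = 1
b_2 = 4
c_2 = 9
p_2 = 5
q_2 = 6
a_3 = 4
b_3 = 7
c_3 = 7
t_3 = 8
a_4 = 12
b_4 = 11
s_4 = 2
a_5 = 3
b_5 = 15
c_5 = 11
s_5 = 2
a_6 = 13
b_6 = 16
c_6 = 2
p_6 = 4
t_6 = 8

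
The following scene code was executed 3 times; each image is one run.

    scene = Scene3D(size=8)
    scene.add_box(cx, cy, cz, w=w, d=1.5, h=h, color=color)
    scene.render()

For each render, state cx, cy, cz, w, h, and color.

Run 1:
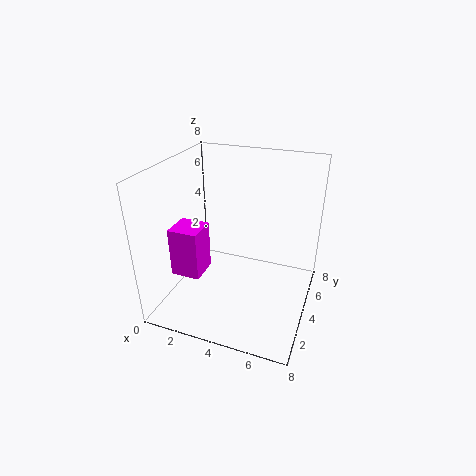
cx = 1.5, cy = 1, cz = 3, w = 1.5, h = 2.5, color = 'magenta'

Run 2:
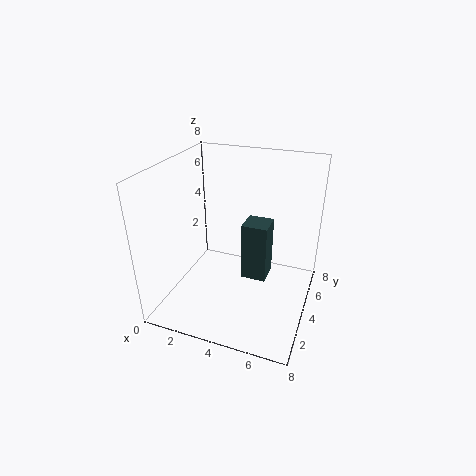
cx = 4, cy = 4.5, cz = 1, w = 1.5, h = 3.5, color = 'darkslategray'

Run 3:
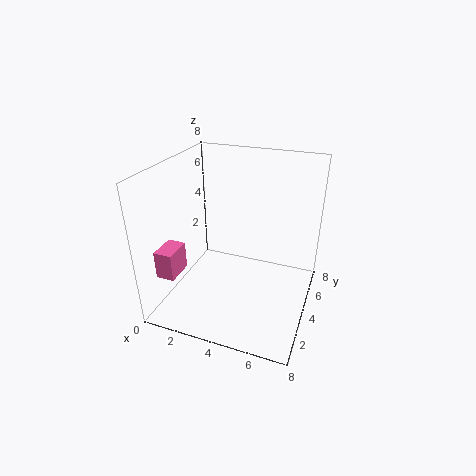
cx = 0.5, cy = 1, cz = 2.5, w = 1, h = 1.5, color = 'hotpink'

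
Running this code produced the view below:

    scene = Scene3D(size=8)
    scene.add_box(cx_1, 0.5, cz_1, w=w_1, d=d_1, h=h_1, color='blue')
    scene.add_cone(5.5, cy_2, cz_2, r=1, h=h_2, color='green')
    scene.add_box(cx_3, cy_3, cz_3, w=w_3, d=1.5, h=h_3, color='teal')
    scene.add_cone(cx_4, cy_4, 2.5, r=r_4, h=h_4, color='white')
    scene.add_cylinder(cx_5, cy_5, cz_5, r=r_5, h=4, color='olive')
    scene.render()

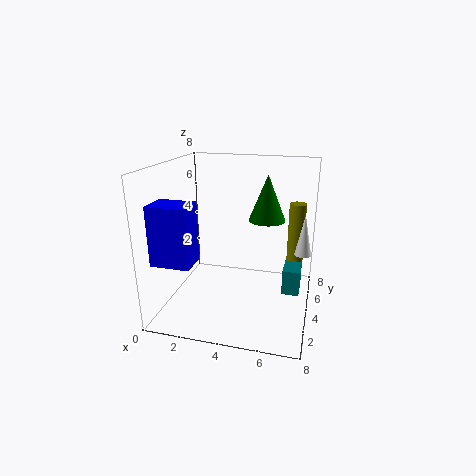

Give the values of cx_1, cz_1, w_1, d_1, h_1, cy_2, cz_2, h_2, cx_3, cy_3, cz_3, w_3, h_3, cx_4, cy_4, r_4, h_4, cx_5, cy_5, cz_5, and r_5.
cx_1 = 0.5
cz_1 = 3.5
w_1 = 2
d_1 = 1.5
h_1 = 3
cy_2 = 4.5
cz_2 = 5
h_2 = 2.5
cx_3 = 6.5
cy_3 = 4.5
cz_3 = 0.5
w_3 = 1
h_3 = 1.5
cx_4 = 7.5
cy_4 = 6
r_4 = 0.5
h_4 = 2.5
cx_5 = 7
cy_5 = 6.5
cz_5 = 1.5
r_5 = 0.5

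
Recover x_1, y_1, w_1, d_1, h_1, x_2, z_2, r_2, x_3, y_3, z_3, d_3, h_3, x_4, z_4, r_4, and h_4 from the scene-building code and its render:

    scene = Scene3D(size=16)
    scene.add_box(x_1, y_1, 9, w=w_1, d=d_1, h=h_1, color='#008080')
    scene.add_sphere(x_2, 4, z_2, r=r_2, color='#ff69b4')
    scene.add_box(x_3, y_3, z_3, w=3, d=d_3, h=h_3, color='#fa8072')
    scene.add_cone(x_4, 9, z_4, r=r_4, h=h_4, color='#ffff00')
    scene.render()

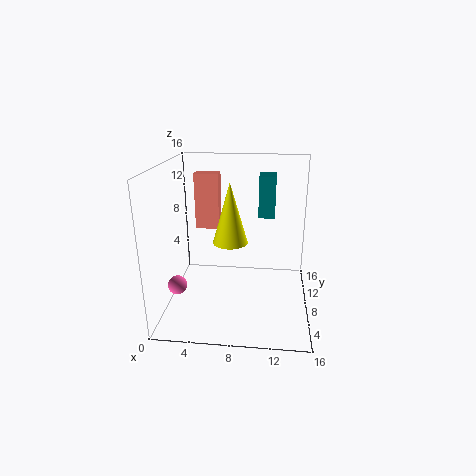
x_1 = 10, y_1 = 12, w_1 = 2, d_1 = 3, h_1 = 5, x_2 = 2, z_2 = 4, r_2 = 1, x_3 = 2, y_3 = 13, z_3 = 7, d_3 = 2, h_3 = 7, x_4 = 7, z_4 = 7, r_4 = 2, h_4 = 7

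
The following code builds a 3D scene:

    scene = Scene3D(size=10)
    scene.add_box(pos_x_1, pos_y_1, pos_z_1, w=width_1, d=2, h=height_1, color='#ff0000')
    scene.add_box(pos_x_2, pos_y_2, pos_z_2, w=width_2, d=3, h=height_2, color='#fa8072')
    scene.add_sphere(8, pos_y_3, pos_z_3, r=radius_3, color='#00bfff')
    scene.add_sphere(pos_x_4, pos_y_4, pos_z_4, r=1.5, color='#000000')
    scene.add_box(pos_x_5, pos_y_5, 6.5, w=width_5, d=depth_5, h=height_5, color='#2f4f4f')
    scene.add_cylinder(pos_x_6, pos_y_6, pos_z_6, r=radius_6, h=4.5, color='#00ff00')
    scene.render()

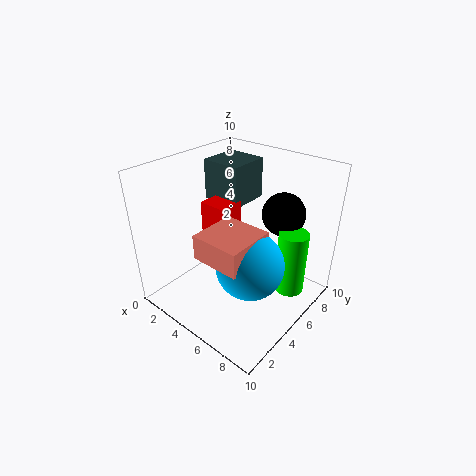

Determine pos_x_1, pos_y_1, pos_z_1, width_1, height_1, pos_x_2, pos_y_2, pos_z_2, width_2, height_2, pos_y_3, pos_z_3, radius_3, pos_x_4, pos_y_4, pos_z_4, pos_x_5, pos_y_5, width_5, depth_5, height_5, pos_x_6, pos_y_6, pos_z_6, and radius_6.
pos_x_1 = 2
pos_y_1 = 4.5
pos_z_1 = 4
width_1 = 2
height_1 = 3
pos_x_2 = 5.5
pos_y_2 = 0.5
pos_z_2 = 6
width_2 = 3
height_2 = 1.5
pos_y_3 = 2.5
pos_z_3 = 5.5
radius_3 = 2
pos_x_4 = 7
pos_y_4 = 7.5
pos_z_4 = 6.5
pos_x_5 = 1
pos_y_5 = 6
width_5 = 3
depth_5 = 3
height_5 = 3
pos_x_6 = 8.5
pos_y_6 = 6.5
pos_z_6 = 1.5
radius_6 = 1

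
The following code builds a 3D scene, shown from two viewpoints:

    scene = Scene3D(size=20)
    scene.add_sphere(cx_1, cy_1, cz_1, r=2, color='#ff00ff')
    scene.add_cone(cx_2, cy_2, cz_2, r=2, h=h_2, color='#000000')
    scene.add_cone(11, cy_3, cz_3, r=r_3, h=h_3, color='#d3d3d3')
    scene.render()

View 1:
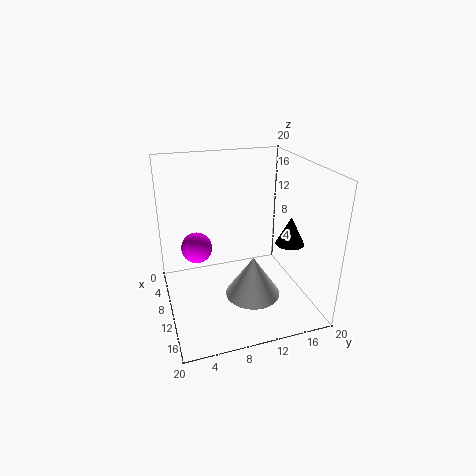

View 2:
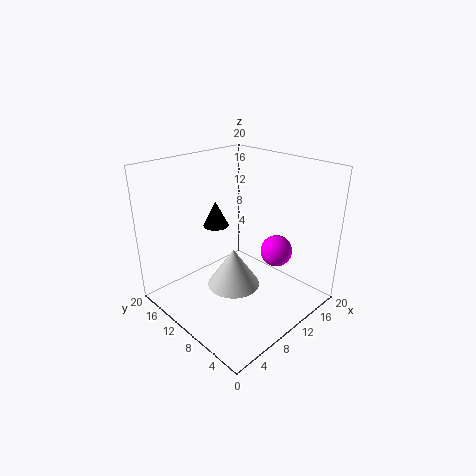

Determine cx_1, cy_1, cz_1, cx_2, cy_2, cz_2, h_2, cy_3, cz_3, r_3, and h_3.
cx_1 = 11
cy_1 = 4
cz_1 = 10
cx_2 = 12
cy_2 = 17
cz_2 = 9
h_2 = 4
cy_3 = 12
cz_3 = 1
r_3 = 4
h_3 = 6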